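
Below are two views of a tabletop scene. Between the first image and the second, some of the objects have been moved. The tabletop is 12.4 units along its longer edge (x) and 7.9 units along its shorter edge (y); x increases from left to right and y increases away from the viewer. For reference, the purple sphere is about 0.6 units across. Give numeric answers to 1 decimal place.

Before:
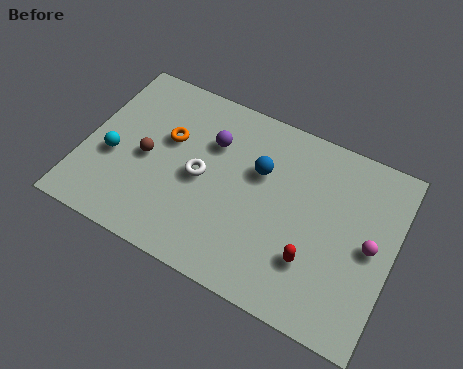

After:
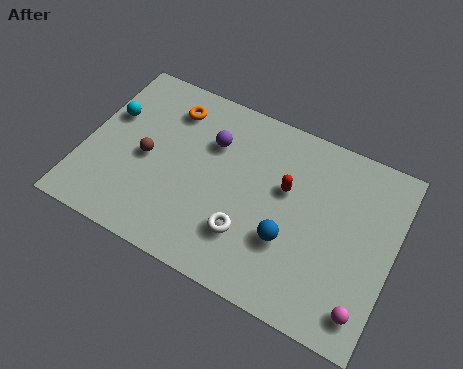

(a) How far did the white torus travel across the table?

2.6

The white torus moved from about (4.7, 3.8) to (6.8, 2.2), a distance of √(2.1² + 1.6²) ≈ 2.6.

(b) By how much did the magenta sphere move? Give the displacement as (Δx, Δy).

(0.1, -2.6)

The magenta sphere was at about (11.5, 3.9) and moved to about (11.6, 1.3).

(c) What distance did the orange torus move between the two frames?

1.4

From (3.2, 4.9) to (3.1, 6.3), the orange torus covered √(0.1² + 1.4²) ≈ 1.4 units.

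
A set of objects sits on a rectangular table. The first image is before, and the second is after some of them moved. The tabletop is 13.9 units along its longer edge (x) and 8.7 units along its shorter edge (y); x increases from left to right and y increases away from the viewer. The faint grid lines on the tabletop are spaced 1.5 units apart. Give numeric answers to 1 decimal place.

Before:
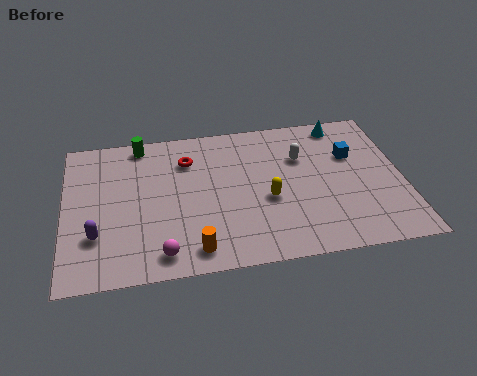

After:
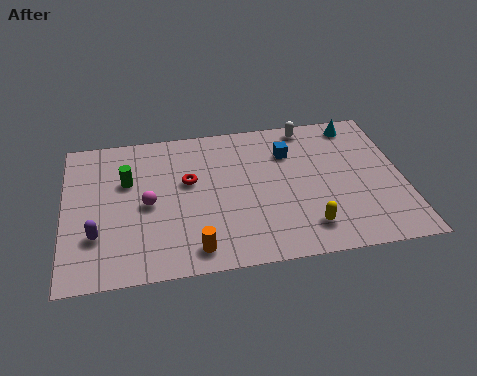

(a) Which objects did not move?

the orange cylinder and the purple capsule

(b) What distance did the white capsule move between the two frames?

1.9

From (9.8, 5.9) to (10.2, 7.8), the white capsule covered √(0.4² + 1.9²) ≈ 1.9 units.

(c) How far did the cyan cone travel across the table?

0.6

The cyan cone moved from about (11.6, 7.7) to (12.2, 7.6), a distance of √(0.6² + 0.1²) ≈ 0.6.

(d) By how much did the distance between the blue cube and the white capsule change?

-0.4

They were about 2.1 units apart before and 1.7 after — 0.4 units closer together.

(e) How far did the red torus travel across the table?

1.3

The red torus was near (5.1, 6.5) before and (5.1, 5.2) after, so it travelled √(0.0² + 1.3²) ≈ 1.3 units.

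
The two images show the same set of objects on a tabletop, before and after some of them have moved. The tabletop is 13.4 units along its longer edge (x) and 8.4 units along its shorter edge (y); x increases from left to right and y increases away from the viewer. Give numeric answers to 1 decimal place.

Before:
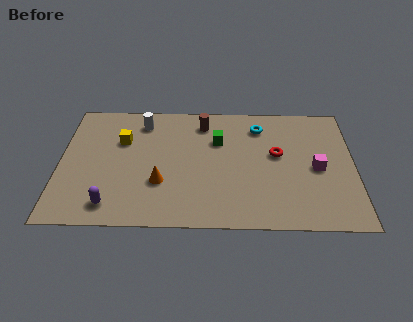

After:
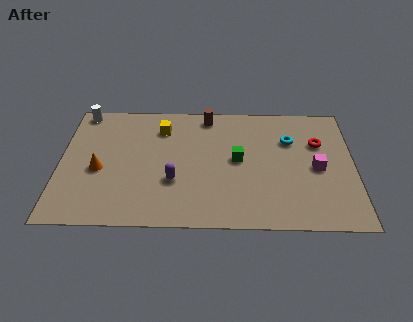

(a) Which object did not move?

the magenta cube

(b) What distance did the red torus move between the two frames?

2.1

From (9.9, 4.8) to (11.8, 5.6), the red torus covered √(1.9² + 0.8²) ≈ 2.1 units.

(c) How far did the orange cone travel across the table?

2.9

The orange cone was near (4.6, 2.8) before and (1.8, 3.6) after, so it travelled √(2.8² + 0.8²) ≈ 2.9 units.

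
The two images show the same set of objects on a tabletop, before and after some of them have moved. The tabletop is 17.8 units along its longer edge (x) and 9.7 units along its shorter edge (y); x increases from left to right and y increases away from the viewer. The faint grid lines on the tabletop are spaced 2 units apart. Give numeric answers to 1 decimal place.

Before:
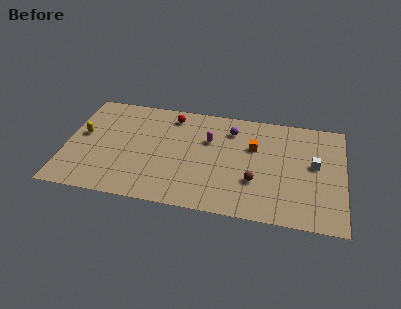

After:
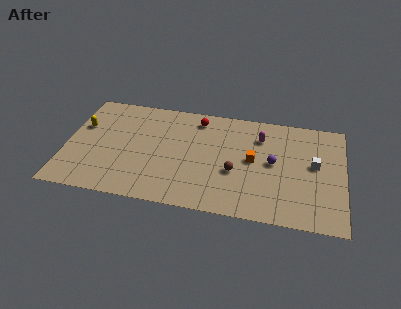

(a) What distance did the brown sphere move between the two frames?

1.4

The brown sphere moved from about (12.2, 3.2) to (10.9, 3.8), a distance of √(1.3² + 0.6²) ≈ 1.4.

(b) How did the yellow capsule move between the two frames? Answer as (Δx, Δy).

(-0.1, 0.8)

The yellow capsule started near (1.0, 5.4) and ended near (0.9, 6.2).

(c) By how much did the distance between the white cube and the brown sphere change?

+0.9

The distance was about 4.3 in the first image and 5.2 in the second, so they moved 0.9 units further apart.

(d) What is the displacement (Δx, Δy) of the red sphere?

(1.7, 0.0)

From the two frames, the red sphere sits at roughly (6.6, 8.2) before and (8.3, 8.2) after.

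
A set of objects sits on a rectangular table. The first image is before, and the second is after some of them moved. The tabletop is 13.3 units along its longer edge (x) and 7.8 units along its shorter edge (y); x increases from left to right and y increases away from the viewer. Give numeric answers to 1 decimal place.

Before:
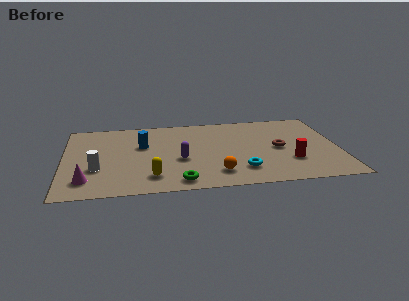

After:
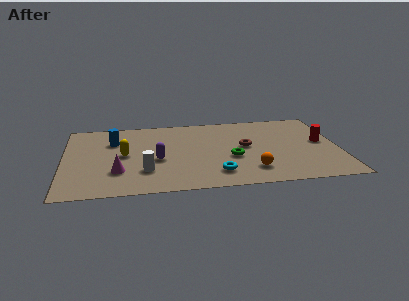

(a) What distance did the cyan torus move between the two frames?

1.2

The cyan torus was near (8.5, 1.8) before and (7.3, 1.6) after, so it travelled √(1.2² + 0.2²) ≈ 1.2 units.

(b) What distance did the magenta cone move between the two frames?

1.7

From (1.1, 1.6) to (2.6, 2.3), the magenta cone covered √(1.5² + 0.7²) ≈ 1.7 units.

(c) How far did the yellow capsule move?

2.7

The yellow capsule moved from about (4.2, 1.6) to (2.9, 4.0), a distance of √(1.3² + 2.4²) ≈ 2.7.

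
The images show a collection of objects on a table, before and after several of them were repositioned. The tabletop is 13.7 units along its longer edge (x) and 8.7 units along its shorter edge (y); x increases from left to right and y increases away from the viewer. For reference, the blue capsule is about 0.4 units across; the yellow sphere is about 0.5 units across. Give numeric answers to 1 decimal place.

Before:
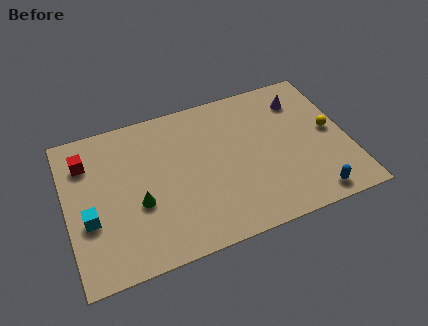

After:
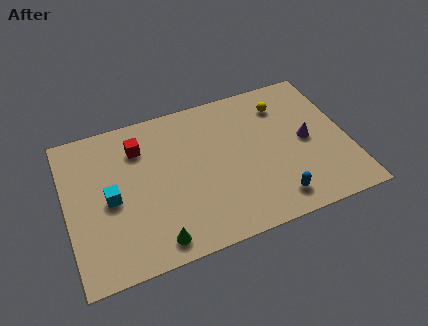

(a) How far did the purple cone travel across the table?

2.5

The purple cone was near (11.7, 6.8) before and (11.7, 4.3) after, so it travelled √(0.0² + 2.5²) ≈ 2.5 units.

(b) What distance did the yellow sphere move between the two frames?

3.1

From (12.9, 4.5) to (10.8, 6.8), the yellow sphere covered √(2.1² + 2.3²) ≈ 3.1 units.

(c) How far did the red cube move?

2.6

The red cube was near (1.1, 6.6) before and (3.7, 6.6) after, so it travelled √(2.6² + 0.0²) ≈ 2.6 units.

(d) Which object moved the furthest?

the yellow sphere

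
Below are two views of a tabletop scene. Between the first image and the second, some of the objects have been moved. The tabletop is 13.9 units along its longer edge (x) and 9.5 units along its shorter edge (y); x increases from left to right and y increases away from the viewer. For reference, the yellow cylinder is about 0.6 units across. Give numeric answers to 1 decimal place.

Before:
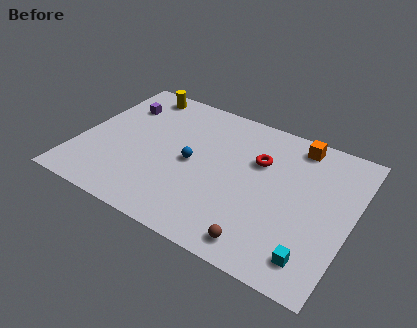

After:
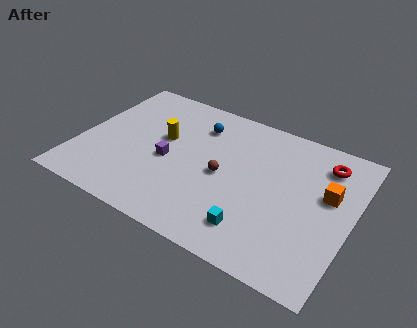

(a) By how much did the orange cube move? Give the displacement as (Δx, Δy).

(1.9, -2.6)

The orange cube was at about (10.7, 8.3) and moved to about (12.6, 5.7).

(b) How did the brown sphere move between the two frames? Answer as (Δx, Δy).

(-2.5, 3.3)

From the two frames, the brown sphere sits at roughly (9.9, 1.2) before and (7.4, 4.5) after.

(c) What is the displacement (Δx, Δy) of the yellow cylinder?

(1.8, -2.8)

The yellow cylinder was at about (2.3, 8.4) and moved to about (4.1, 5.6).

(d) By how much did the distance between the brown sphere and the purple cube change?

-7.3

They were about 10.1 units apart before and 2.8 after — 7.3 units closer together.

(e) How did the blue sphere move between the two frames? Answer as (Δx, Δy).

(-0.1, 2.7)

The blue sphere was at about (5.8, 4.6) and moved to about (5.7, 7.3).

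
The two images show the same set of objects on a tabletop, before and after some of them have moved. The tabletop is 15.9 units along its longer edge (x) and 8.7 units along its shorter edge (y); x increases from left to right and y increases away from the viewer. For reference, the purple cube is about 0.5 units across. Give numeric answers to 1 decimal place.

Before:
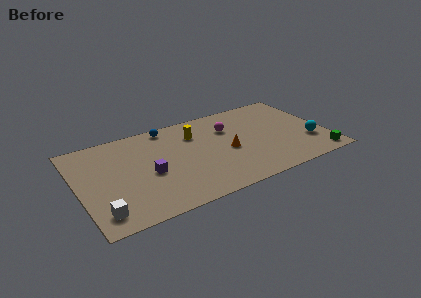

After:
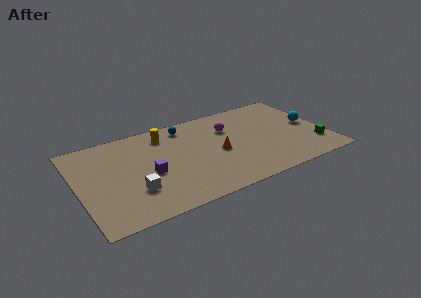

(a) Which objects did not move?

the magenta sphere and the purple cube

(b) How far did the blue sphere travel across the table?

1.2

From (6.1, 7.8) to (7.2, 7.4), the blue sphere covered √(1.1² + 0.4²) ≈ 1.2 units.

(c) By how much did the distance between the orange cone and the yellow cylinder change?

+1.3

The distance was about 3.1 in the first image and 4.4 in the second, so they moved 1.3 units further apart.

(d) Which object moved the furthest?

the white cube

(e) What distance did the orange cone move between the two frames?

0.6

From (9.5, 3.9) to (8.9, 4.0), the orange cone covered √(0.6² + 0.1²) ≈ 0.6 units.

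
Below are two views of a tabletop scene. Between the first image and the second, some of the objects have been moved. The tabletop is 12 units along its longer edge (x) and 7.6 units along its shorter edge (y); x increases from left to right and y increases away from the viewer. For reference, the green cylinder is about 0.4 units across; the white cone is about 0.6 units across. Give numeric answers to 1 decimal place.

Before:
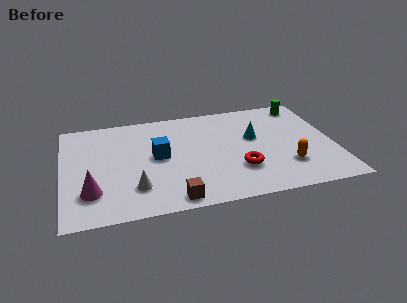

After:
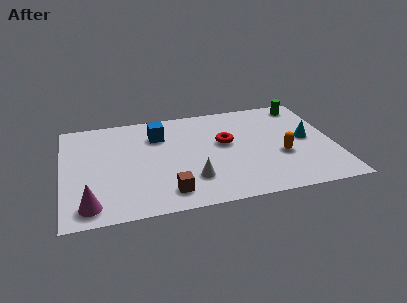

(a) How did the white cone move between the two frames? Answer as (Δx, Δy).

(2.5, 0.1)

From the two frames, the white cone sits at roughly (3.1, 1.9) before and (5.6, 2.0) after.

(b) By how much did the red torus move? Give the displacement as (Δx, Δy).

(-0.5, 2.1)

The red torus was at about (7.7, 2.3) and moved to about (7.2, 4.4).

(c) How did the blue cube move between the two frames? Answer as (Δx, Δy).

(0.1, 1.6)

The blue cube was at about (4.2, 4.0) and moved to about (4.3, 5.6).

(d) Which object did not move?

the green cylinder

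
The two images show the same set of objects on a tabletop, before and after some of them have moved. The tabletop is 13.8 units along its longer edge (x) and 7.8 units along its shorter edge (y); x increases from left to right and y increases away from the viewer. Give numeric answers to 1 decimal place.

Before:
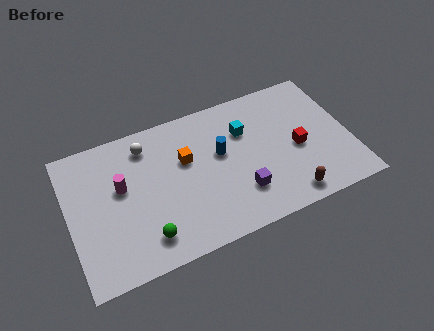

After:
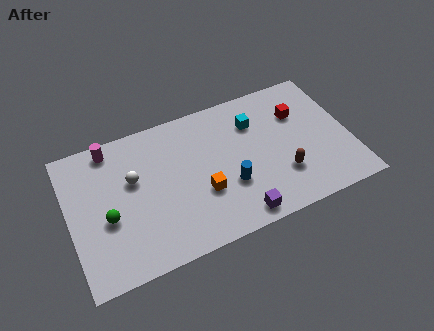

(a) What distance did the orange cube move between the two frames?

2.2

The orange cube moved from about (5.8, 4.9) to (6.4, 2.8), a distance of √(0.6² + 2.1²) ≈ 2.2.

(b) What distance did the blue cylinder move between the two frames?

1.9

From (7.5, 4.6) to (7.7, 2.7), the blue cylinder covered √(0.2² + 1.9²) ≈ 1.9 units.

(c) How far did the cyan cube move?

0.6

The cyan cube moved from about (8.8, 5.4) to (9.3, 5.7), a distance of √(0.5² + 0.3²) ≈ 0.6.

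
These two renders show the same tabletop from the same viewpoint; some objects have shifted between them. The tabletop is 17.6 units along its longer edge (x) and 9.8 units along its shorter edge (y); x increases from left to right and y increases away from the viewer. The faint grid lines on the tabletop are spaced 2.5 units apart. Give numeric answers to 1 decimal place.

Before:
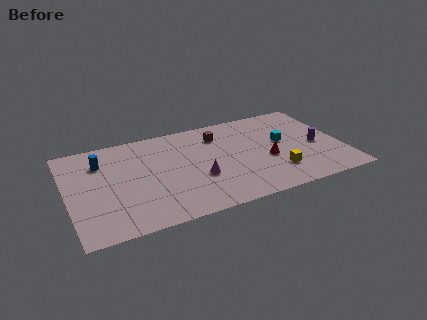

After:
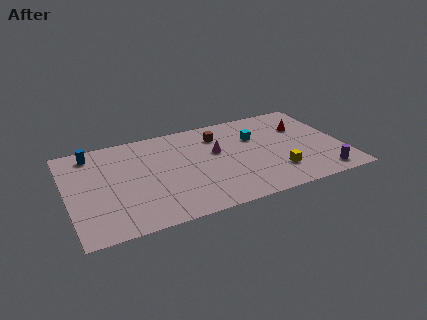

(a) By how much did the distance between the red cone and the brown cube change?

+0.9

The distance was about 4.6 in the first image and 5.5 in the second, so they moved 0.9 units further apart.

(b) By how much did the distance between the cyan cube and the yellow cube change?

+1.1

The distance was about 3.1 in the first image and 4.2 in the second, so they moved 1.1 units further apart.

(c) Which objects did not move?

the brown cube and the yellow cube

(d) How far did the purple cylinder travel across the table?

3.1

The purple cylinder was near (16.0, 4.4) before and (15.9, 1.3) after, so it travelled √(0.1² + 3.1²) ≈ 3.1 units.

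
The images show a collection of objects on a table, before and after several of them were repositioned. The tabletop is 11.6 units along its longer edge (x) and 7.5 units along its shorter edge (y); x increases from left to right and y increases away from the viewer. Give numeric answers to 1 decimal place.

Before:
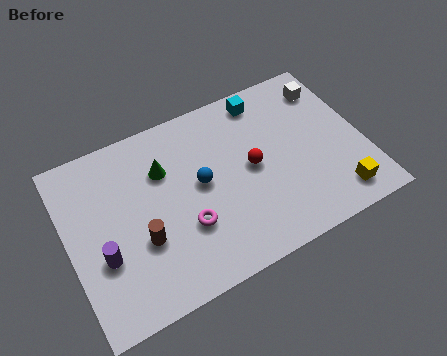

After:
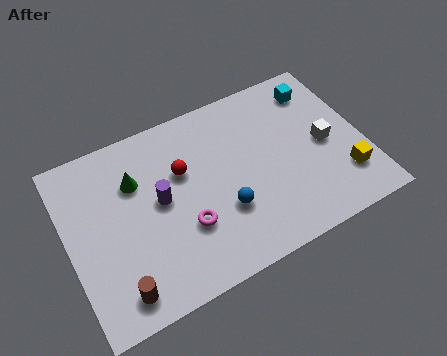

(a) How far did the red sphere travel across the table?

2.8

From (7.2, 3.8) to (4.6, 4.8), the red sphere covered √(2.6² + 1.0²) ≈ 2.8 units.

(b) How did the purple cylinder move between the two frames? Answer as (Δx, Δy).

(2.4, 1.3)

The purple cylinder was at about (1.2, 2.7) and moved to about (3.6, 4.0).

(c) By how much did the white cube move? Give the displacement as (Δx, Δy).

(-0.5, -2.4)

The white cube started near (10.6, 6.0) and ended near (10.1, 3.6).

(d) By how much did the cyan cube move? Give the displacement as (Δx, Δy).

(2.1, -0.4)

The cyan cube started near (8.1, 6.5) and ended near (10.2, 6.1).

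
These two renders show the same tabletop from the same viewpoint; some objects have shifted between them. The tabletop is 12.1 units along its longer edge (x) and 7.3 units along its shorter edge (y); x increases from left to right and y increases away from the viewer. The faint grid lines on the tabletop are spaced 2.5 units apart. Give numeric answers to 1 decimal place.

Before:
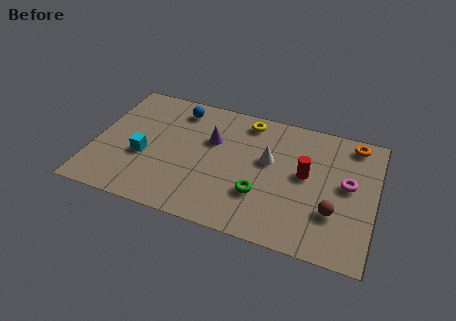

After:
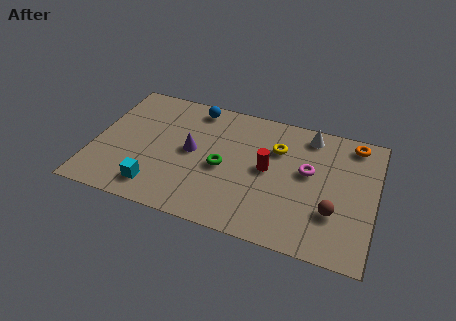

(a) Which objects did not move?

the orange torus and the brown sphere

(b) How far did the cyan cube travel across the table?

1.7

From (2.2, 2.9) to (2.9, 1.3), the cyan cube covered √(0.7² + 1.6²) ≈ 1.7 units.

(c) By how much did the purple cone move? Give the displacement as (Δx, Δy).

(-0.8, -0.9)

From the two frames, the purple cone sits at roughly (5.0, 4.7) before and (4.2, 3.8) after.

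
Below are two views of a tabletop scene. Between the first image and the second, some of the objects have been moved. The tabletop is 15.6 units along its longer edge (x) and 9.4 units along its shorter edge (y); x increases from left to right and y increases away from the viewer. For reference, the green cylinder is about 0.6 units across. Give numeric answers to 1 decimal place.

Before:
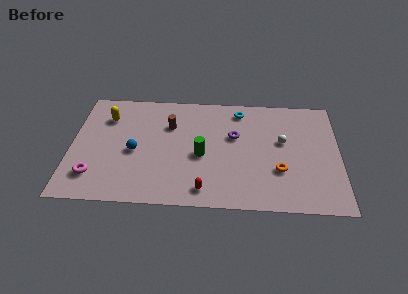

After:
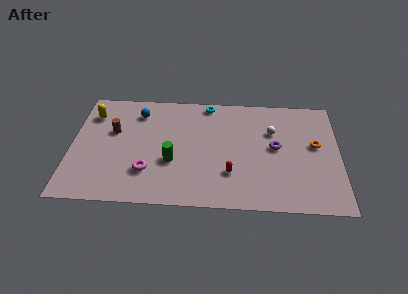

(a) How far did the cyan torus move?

2.0

From (9.8, 8.0) to (7.9, 8.5), the cyan torus covered √(1.9² + 0.5²) ≈ 2.0 units.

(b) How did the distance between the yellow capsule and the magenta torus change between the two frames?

+0.8

Before: roughly 4.9 units apart; after: 5.7. That's 0.8 units further apart.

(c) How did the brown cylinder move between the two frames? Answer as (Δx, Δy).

(-3.3, -0.7)

From the two frames, the brown cylinder sits at roughly (5.7, 6.5) before and (2.4, 5.8) after.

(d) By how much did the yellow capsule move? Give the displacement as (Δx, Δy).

(-0.9, 0.2)

The yellow capsule started near (2.0, 7.0) and ended near (1.1, 7.2).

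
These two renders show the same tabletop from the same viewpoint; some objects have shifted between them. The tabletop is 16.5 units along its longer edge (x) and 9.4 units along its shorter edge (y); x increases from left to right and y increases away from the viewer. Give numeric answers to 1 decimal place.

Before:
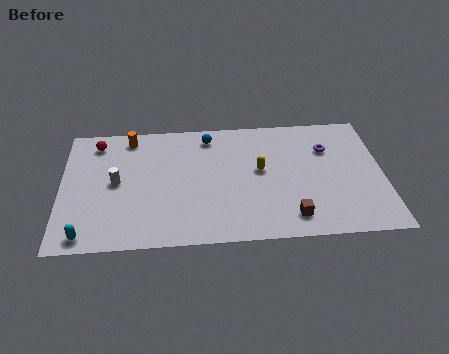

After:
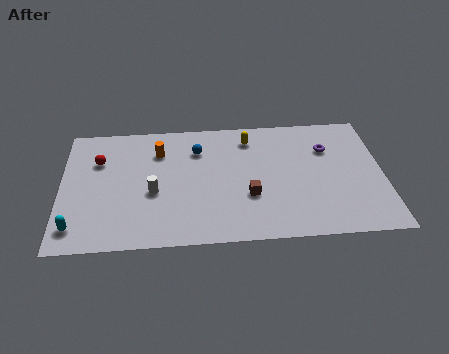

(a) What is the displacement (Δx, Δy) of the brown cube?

(-2.1, 1.7)

The brown cube was at about (11.7, 1.6) and moved to about (9.6, 3.3).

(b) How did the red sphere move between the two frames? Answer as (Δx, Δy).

(0.1, -1.4)

The red sphere was at about (1.8, 7.9) and moved to about (1.9, 6.5).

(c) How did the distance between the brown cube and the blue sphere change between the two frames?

-3.1

They were about 7.6 units apart before and 4.5 after — 3.1 units closer together.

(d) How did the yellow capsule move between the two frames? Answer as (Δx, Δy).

(-0.5, 2.5)

The yellow capsule was at about (10.2, 5.2) and moved to about (9.7, 7.7).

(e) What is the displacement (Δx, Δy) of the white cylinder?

(1.9, -0.9)

The white cylinder was at about (2.8, 4.8) and moved to about (4.7, 3.9).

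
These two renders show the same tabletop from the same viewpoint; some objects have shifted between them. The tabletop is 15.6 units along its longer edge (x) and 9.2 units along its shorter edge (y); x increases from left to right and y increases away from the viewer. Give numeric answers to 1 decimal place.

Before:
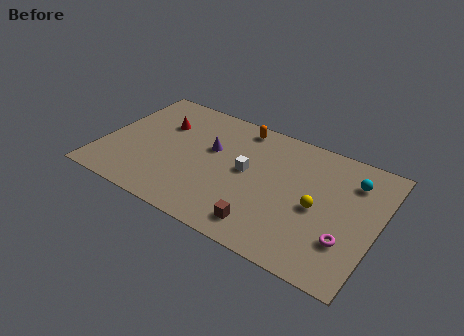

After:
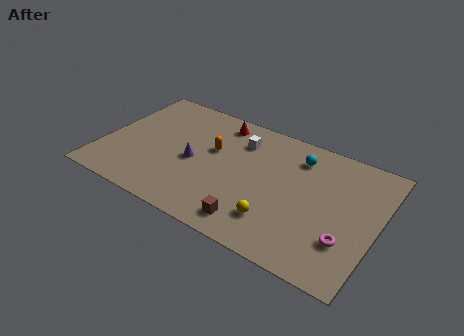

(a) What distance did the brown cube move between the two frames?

0.6

From (9.7, 1.5) to (9.1, 1.4), the brown cube covered √(0.6² + 0.1²) ≈ 0.6 units.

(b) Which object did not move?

the magenta torus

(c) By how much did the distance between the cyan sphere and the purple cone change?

-1.6

The distance was about 8.0 in the first image and 6.4 in the second, so they moved 1.6 units closer together.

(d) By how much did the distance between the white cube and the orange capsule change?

-1.3

They were about 3.3 units apart before and 2.0 after — 1.3 units closer together.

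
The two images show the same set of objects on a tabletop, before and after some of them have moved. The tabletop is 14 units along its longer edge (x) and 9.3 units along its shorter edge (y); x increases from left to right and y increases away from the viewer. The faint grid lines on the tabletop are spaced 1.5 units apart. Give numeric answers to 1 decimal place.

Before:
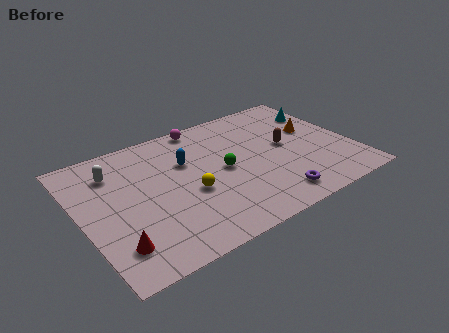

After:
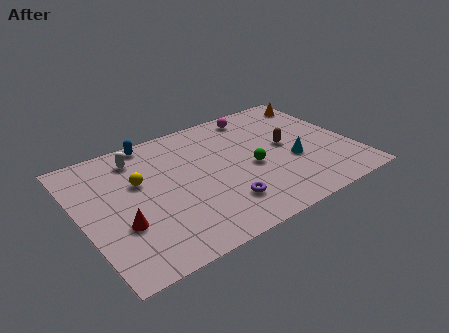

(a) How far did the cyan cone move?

3.9

The cyan cone moved from about (13.0, 6.8) to (10.8, 3.6), a distance of √(2.2² + 3.2²) ≈ 3.9.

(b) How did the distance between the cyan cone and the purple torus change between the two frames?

-2.3

Before: roughly 6.5 units apart; after: 4.2. That's 2.3 units closer together.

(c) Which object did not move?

the brown capsule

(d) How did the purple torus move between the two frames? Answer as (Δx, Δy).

(-2.5, 0.8)

From the two frames, the purple torus sits at roughly (9.3, 1.4) before and (6.8, 2.2) after.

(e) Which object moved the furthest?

the cyan cone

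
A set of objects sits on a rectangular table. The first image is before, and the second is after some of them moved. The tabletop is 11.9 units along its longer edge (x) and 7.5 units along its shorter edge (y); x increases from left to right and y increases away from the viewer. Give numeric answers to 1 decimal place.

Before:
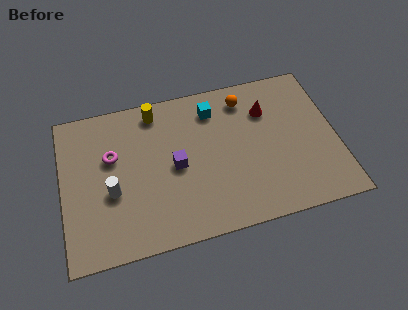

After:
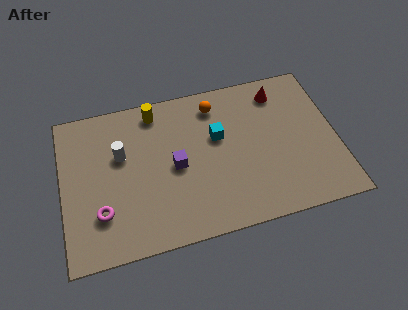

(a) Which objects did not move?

the yellow cylinder and the purple cube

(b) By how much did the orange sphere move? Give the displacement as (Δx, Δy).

(-1.3, 0.0)

From the two frames, the orange sphere sits at roughly (8.1, 6.2) before and (6.8, 6.2) after.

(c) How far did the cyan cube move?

1.4

The cyan cube was near (6.7, 6.0) before and (6.8, 4.6) after, so it travelled √(0.1² + 1.4²) ≈ 1.4 units.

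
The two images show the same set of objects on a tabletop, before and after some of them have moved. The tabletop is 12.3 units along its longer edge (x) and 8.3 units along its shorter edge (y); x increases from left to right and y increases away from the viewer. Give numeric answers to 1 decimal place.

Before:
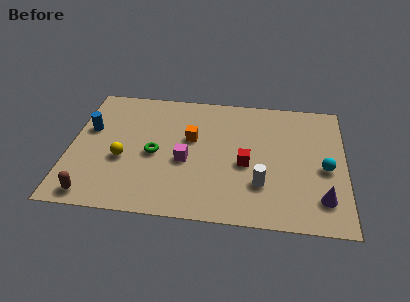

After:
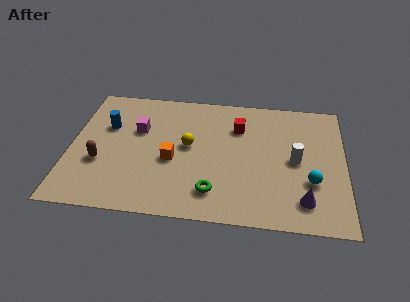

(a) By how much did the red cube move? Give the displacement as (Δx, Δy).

(-0.4, 2.4)

The red cube was at about (7.9, 3.6) and moved to about (7.5, 6.0).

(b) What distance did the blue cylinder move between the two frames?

0.9

The blue cylinder moved from about (0.8, 5.1) to (1.6, 5.4), a distance of √(0.8² + 0.3²) ≈ 0.9.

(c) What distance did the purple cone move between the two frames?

0.8

The purple cone moved from about (11.3, 1.8) to (10.5, 1.6), a distance of √(0.8² + 0.2²) ≈ 0.8.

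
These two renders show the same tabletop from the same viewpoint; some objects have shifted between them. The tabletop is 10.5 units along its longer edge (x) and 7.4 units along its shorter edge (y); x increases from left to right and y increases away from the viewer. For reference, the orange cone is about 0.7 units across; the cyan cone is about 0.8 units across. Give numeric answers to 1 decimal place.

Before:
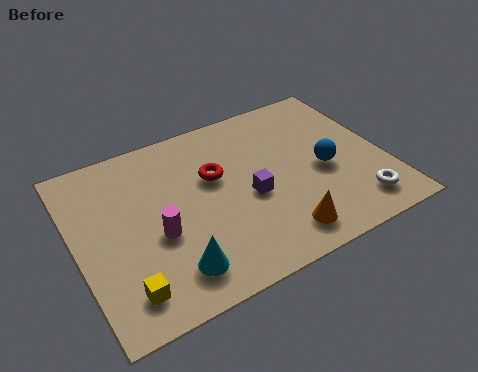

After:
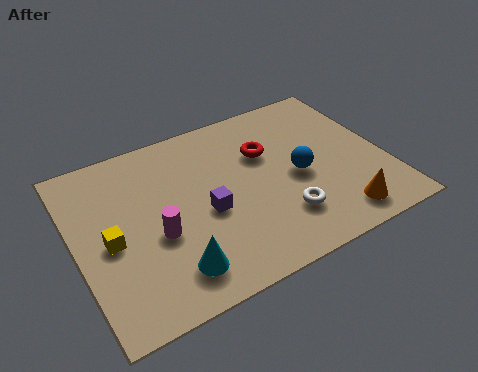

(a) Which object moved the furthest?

the white torus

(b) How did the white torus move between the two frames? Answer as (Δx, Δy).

(-2.5, 0.6)

From the two frames, the white torus sits at roughly (9.2, 1.3) before and (6.7, 1.9) after.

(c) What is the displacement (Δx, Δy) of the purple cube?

(-1.5, 0.0)

The purple cube was at about (5.8, 3.2) and moved to about (4.3, 3.2).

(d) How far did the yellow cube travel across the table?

2.1

From (1.3, 1.3) to (1.1, 3.4), the yellow cube covered √(0.2² + 2.1²) ≈ 2.1 units.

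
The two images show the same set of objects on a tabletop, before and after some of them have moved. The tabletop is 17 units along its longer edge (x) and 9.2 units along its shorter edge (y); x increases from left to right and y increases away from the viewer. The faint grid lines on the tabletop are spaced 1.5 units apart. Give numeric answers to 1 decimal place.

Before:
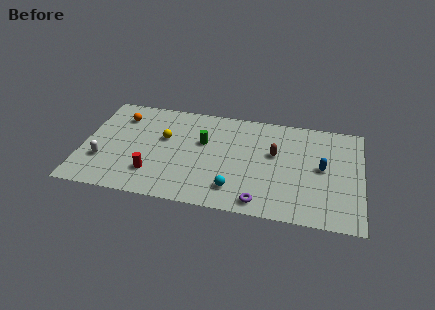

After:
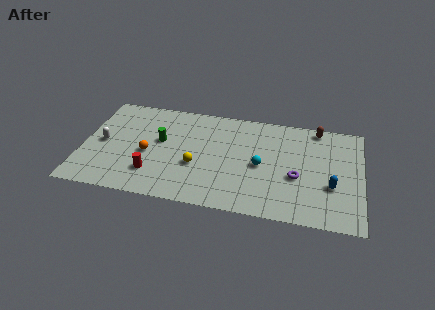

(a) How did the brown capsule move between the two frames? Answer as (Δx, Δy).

(2.5, 2.8)

The brown capsule was at about (11.7, 5.5) and moved to about (14.2, 8.3).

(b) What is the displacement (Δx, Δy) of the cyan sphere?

(1.5, 2.4)

From the two frames, the cyan sphere sits at roughly (9.4, 1.9) before and (10.9, 4.3) after.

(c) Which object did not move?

the red cylinder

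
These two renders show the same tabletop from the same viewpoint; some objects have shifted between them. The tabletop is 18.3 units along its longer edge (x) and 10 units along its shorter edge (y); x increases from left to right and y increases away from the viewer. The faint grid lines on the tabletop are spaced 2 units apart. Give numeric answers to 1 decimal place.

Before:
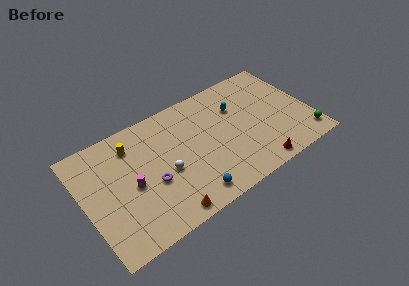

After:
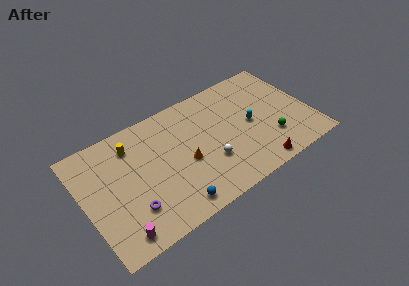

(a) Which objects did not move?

the red cone and the yellow cylinder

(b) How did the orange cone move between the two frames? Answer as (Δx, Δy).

(2.2, 3.3)

The orange cone was at about (5.8, 1.0) and moved to about (8.0, 4.3).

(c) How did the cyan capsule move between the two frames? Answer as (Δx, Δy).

(0.8, -2.0)

The cyan capsule was at about (12.7, 6.9) and moved to about (13.5, 4.9).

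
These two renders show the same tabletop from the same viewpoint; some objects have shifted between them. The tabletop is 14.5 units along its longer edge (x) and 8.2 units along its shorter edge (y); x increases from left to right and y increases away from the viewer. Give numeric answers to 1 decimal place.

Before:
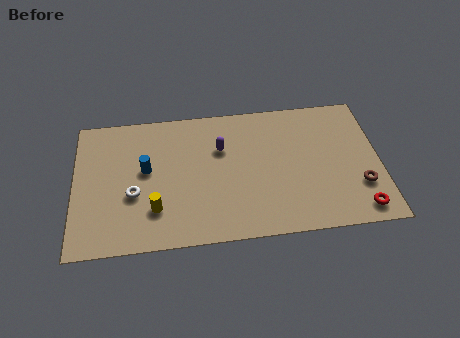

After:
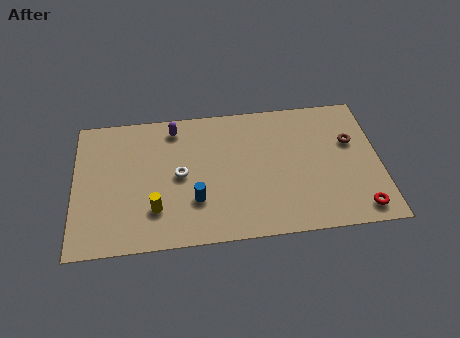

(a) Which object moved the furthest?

the blue cylinder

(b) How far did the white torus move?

2.4

From (2.8, 3.2) to (5.0, 4.1), the white torus covered √(2.2² + 0.9²) ≈ 2.4 units.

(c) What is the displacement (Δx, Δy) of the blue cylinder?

(2.3, -2.1)

The blue cylinder was at about (3.4, 4.6) and moved to about (5.7, 2.5).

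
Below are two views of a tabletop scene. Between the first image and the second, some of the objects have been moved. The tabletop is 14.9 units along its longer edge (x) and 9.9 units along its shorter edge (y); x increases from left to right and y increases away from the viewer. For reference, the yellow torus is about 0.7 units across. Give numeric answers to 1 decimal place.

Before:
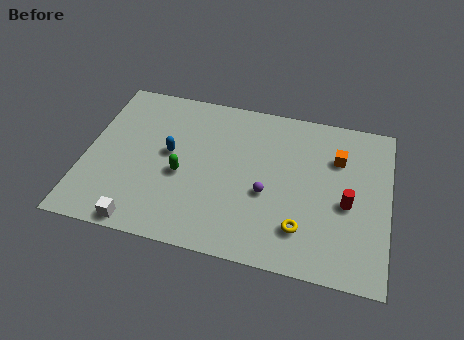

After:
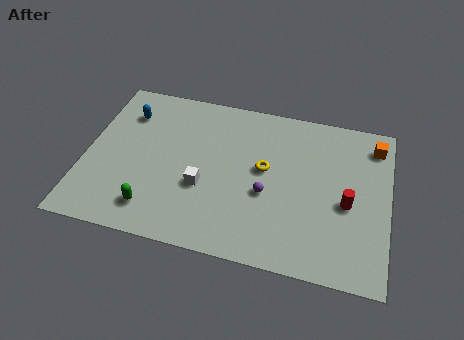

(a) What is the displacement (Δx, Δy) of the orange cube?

(1.8, 1.2)

The orange cube was at about (12.3, 7.0) and moved to about (14.1, 8.2).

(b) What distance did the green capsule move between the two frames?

2.7

From (4.8, 4.2) to (3.6, 1.8), the green capsule covered √(1.2² + 2.4²) ≈ 2.7 units.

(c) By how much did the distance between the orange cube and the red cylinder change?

+1.3

They were about 2.8 units apart before and 4.1 after — 1.3 units further apart.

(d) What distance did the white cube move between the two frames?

4.0

The white cube moved from about (3.1, 0.8) to (5.9, 3.7), a distance of √(2.8² + 2.9²) ≈ 4.0.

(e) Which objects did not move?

the purple sphere and the red cylinder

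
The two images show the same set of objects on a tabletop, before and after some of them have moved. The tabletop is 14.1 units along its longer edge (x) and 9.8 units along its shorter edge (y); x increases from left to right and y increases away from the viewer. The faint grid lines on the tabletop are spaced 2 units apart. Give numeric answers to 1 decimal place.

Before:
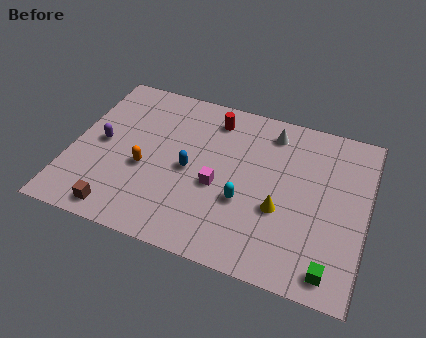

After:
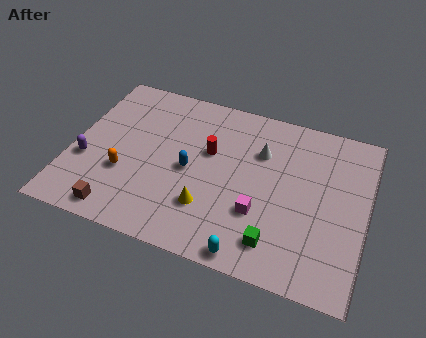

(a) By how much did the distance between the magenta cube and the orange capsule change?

+3.0

They were about 3.5 units apart before and 6.5 after — 3.0 units further apart.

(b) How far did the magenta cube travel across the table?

2.3

The magenta cube was near (7.1, 4.1) before and (9.2, 3.2) after, so it travelled √(2.1² + 0.9²) ≈ 2.3 units.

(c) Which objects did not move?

the blue capsule and the brown cube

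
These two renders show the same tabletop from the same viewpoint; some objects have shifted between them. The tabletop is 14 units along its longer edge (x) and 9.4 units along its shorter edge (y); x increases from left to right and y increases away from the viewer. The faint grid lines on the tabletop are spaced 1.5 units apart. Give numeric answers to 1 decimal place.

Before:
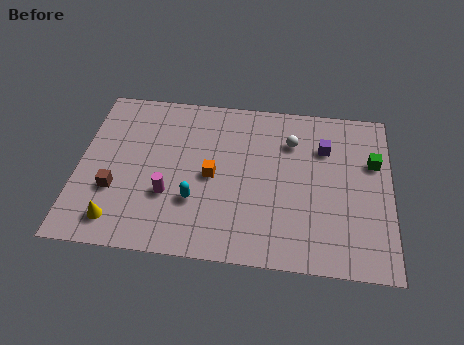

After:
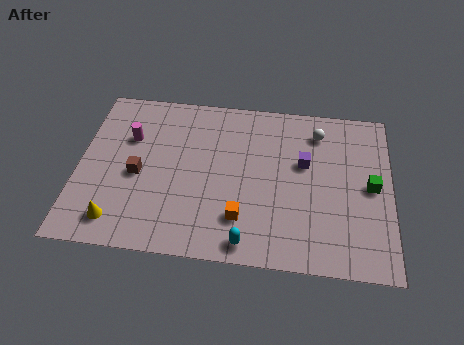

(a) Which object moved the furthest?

the magenta cylinder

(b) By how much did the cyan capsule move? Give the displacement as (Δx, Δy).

(2.4, -2.0)

From the two frames, the cyan capsule sits at roughly (5.3, 3.0) before and (7.7, 1.0) after.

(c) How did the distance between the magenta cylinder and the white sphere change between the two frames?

+2.1

They were about 6.5 units apart before and 8.6 after — 2.1 units further apart.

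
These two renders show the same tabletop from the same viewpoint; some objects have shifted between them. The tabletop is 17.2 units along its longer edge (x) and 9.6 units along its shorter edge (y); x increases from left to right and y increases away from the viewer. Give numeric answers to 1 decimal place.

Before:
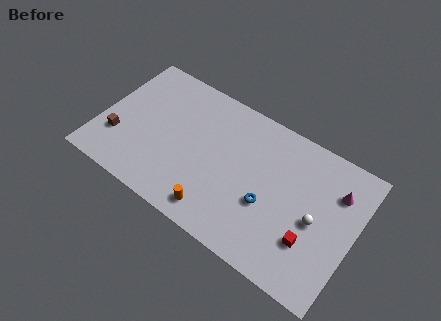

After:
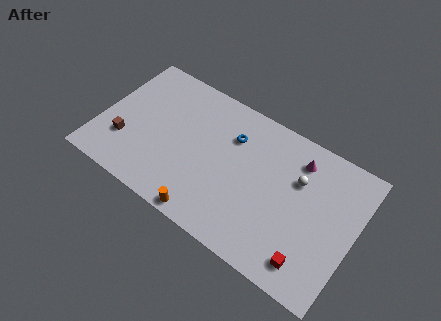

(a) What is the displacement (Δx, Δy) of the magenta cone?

(-2.7, 0.7)

From the two frames, the magenta cone sits at roughly (15.7, 7.0) before and (13.0, 7.7) after.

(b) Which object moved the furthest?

the blue torus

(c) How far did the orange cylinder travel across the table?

0.8

The orange cylinder was near (8.5, 1.4) before and (8.0, 0.8) after, so it travelled √(0.5² + 0.6²) ≈ 0.8 units.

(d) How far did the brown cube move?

0.5

The brown cube moved from about (1.4, 2.9) to (1.9, 2.9), a distance of √(0.5² + 0.0²) ≈ 0.5.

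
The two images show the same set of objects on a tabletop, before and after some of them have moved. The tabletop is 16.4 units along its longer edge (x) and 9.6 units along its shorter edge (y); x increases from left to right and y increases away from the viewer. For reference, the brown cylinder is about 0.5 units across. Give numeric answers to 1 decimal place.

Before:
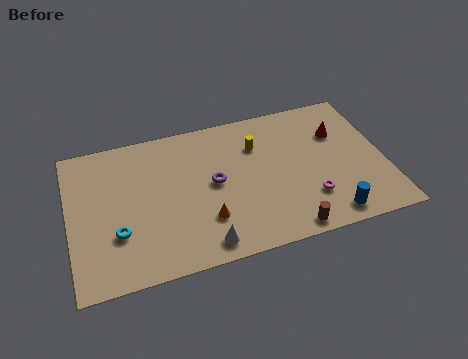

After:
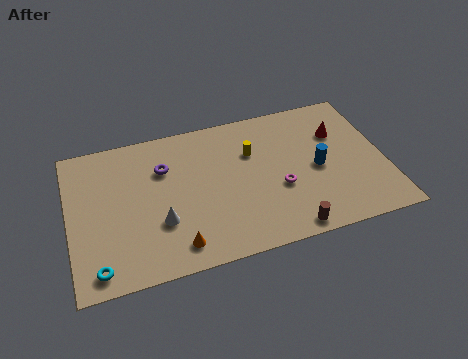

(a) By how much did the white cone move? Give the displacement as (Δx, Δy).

(-2.1, 2.0)

The white cone started near (6.7, 1.2) and ended near (4.6, 3.2).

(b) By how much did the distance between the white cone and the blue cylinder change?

+1.9

They were about 6.5 units apart before and 8.4 after — 1.9 units further apart.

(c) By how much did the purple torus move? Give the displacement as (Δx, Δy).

(-2.5, 1.7)

From the two frames, the purple torus sits at roughly (7.5, 5.0) before and (5.0, 6.7) after.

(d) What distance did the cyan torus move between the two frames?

2.2

From (2.4, 3.1) to (1.3, 1.2), the cyan torus covered √(1.1² + 1.9²) ≈ 2.2 units.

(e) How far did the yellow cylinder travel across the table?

0.5

From (9.9, 6.9) to (9.6, 6.5), the yellow cylinder covered √(0.3² + 0.4²) ≈ 0.5 units.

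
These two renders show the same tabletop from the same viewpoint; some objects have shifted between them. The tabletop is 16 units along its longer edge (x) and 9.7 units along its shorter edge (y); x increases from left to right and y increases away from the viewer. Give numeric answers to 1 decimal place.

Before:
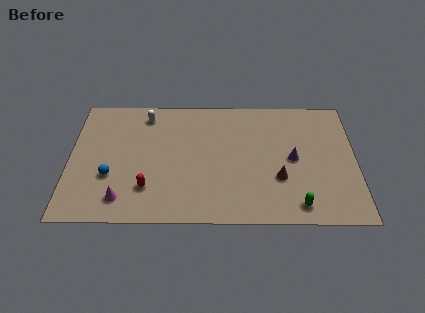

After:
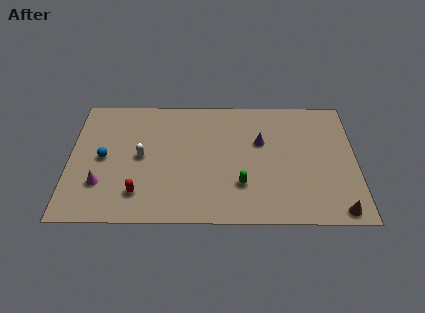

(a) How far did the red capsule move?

0.6

The red capsule was near (4.4, 2.5) before and (3.9, 2.1) after, so it travelled √(0.5² + 0.4²) ≈ 0.6 units.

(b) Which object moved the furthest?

the brown cone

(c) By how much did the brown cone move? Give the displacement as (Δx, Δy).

(3.2, -2.4)

From the two frames, the brown cone sits at roughly (11.7, 3.3) before and (14.9, 0.9) after.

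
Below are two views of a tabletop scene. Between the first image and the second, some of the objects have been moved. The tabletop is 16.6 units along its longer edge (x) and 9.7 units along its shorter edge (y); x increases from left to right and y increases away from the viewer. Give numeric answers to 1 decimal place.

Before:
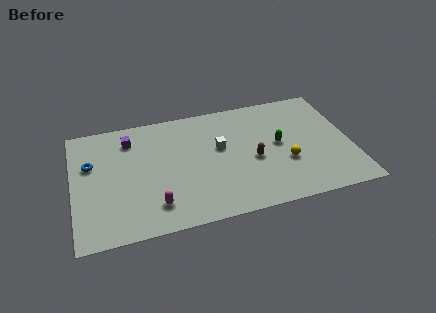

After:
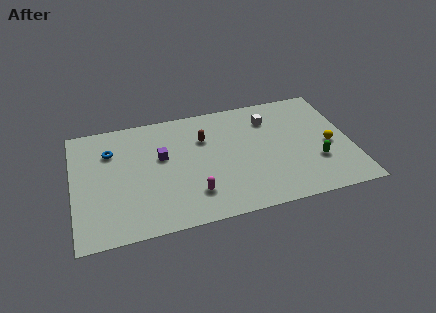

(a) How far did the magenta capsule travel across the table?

2.3

The magenta capsule was near (4.7, 2.0) before and (7.0, 2.3) after, so it travelled √(2.3² + 0.3²) ≈ 2.3 units.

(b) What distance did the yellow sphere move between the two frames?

2.8

From (12.6, 3.5) to (15.3, 4.3), the yellow sphere covered √(2.7² + 0.8²) ≈ 2.8 units.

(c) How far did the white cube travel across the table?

3.5

The white cube moved from about (8.8, 5.7) to (11.9, 7.4), a distance of √(3.1² + 1.7²) ≈ 3.5.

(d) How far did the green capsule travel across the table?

2.9

From (12.3, 5.1) to (14.4, 3.1), the green capsule covered √(2.1² + 2.0²) ≈ 2.9 units.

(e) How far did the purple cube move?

2.6

The purple cube was near (3.5, 7.7) before and (5.3, 5.8) after, so it travelled √(1.8² + 1.9²) ≈ 2.6 units.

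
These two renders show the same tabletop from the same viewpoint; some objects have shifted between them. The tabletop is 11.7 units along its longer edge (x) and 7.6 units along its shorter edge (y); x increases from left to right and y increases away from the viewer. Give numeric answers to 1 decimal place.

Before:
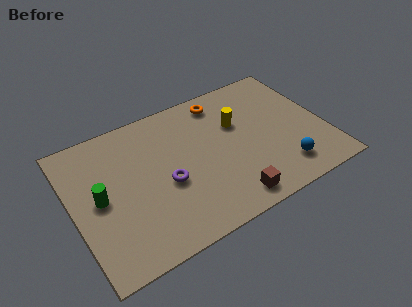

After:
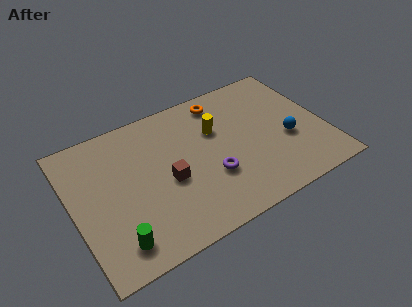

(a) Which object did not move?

the orange torus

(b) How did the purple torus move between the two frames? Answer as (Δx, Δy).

(2.0, -0.6)

From the two frames, the purple torus sits at roughly (4.2, 3.2) before and (6.2, 2.6) after.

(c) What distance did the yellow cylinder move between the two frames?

1.0

From (7.8, 4.9) to (6.8, 5.0), the yellow cylinder covered √(1.0² + 0.1²) ≈ 1.0 units.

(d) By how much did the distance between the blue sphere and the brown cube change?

+3.0

The distance was about 2.6 in the first image and 5.6 in the second, so they moved 3.0 units further apart.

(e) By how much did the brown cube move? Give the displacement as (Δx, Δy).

(-2.5, 2.3)

The brown cube started near (6.8, 1.0) and ended near (4.3, 3.3).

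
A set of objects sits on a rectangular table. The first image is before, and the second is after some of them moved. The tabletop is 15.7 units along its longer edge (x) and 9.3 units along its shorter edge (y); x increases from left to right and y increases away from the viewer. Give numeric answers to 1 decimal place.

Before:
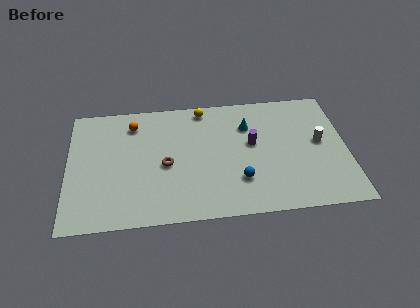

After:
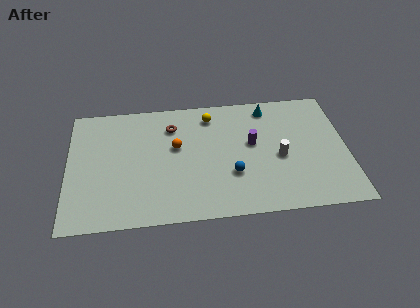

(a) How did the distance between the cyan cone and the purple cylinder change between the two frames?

+1.5

The distance was about 1.4 in the first image and 2.9 in the second, so they moved 1.5 units further apart.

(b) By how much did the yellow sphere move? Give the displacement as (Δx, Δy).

(0.4, -0.6)

The yellow sphere was at about (7.7, 8.3) and moved to about (8.1, 7.7).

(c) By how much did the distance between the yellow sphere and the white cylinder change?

-2.1

Before: roughly 7.3 units apart; after: 5.2. That's 2.1 units closer together.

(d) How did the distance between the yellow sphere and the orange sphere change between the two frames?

-1.1

They were about 4.1 units apart before and 3.0 after — 1.1 units closer together.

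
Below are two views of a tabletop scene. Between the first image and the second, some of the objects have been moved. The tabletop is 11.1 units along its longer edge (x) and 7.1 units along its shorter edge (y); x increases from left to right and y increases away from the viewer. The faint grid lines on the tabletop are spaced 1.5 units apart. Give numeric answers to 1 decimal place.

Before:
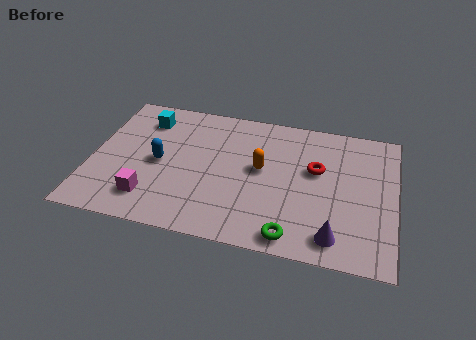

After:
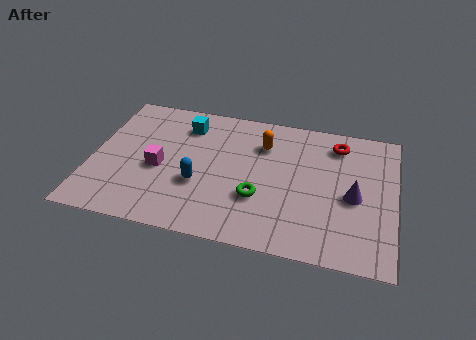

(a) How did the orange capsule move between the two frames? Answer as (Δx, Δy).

(0.0, 1.3)

The orange capsule started near (6.2, 3.9) and ended near (6.2, 5.2).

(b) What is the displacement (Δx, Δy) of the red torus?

(0.7, 1.5)

The red torus was at about (8.2, 4.3) and moved to about (8.9, 5.8).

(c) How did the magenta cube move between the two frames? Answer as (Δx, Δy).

(0.2, 1.6)

From the two frames, the magenta cube sits at roughly (2.3, 1.5) before and (2.5, 3.1) after.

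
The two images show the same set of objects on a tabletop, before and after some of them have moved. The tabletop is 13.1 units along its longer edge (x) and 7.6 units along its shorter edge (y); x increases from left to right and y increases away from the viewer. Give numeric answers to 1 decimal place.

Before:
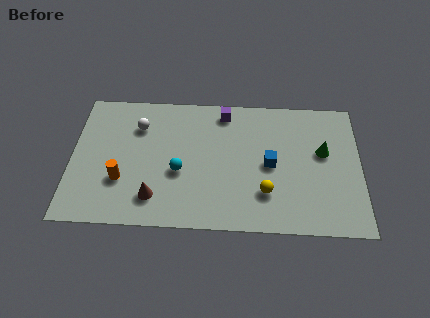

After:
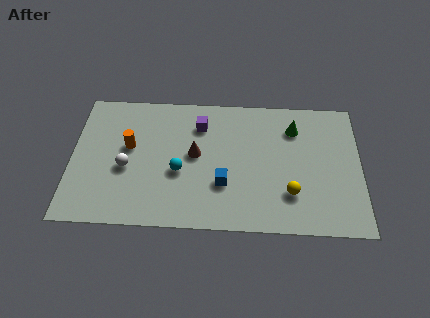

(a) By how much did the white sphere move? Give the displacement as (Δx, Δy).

(-0.5, -2.4)

From the two frames, the white sphere sits at roughly (3.0, 5.6) before and (2.5, 3.2) after.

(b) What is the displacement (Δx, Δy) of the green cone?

(-1.3, 1.3)

The green cone started near (11.4, 4.5) and ended near (10.1, 5.8).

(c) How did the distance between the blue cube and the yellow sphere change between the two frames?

+1.4

They were about 1.6 units apart before and 3.0 after — 1.4 units further apart.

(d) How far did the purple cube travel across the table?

1.4

The purple cube moved from about (6.9, 6.6) to (5.8, 5.8), a distance of √(1.1² + 0.8²) ≈ 1.4.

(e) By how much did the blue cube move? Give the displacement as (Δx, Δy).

(-2.1, -1.2)

The blue cube started near (9.0, 3.7) and ended near (6.9, 2.5).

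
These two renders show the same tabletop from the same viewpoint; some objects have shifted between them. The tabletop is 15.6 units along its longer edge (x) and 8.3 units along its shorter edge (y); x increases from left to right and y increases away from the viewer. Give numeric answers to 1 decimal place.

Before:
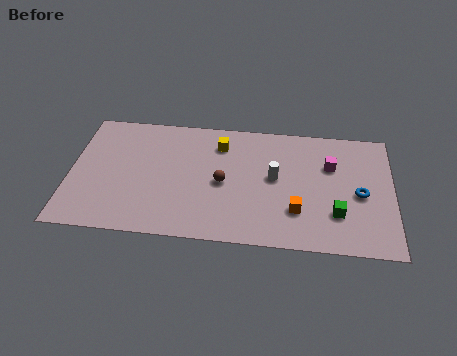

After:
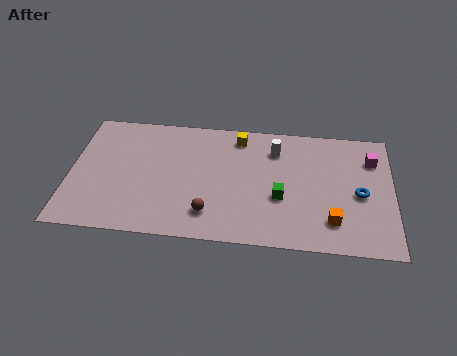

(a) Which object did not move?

the blue torus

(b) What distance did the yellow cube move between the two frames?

1.1

From (7.2, 6.5) to (8.1, 7.1), the yellow cube covered √(0.9² + 0.6²) ≈ 1.1 units.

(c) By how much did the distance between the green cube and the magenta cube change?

+2.1

They were about 3.2 units apart before and 5.3 after — 2.1 units further apart.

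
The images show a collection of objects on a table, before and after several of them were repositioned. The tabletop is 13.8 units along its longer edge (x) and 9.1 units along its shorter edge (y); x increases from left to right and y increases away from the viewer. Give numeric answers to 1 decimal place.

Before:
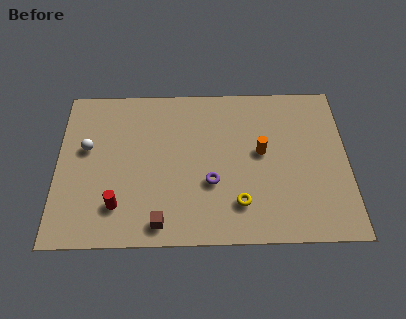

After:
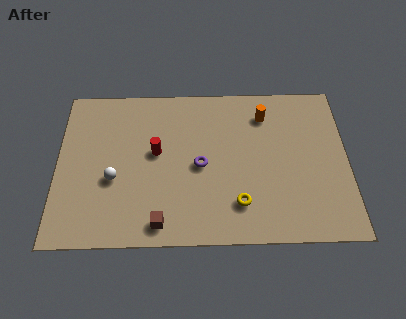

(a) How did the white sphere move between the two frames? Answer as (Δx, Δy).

(1.3, -1.8)

From the two frames, the white sphere sits at roughly (1.4, 5.4) before and (2.7, 3.6) after.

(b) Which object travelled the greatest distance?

the red cylinder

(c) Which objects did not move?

the brown cube and the yellow torus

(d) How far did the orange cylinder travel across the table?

2.2

From (9.7, 5.0) to (9.9, 7.2), the orange cylinder covered √(0.2² + 2.2²) ≈ 2.2 units.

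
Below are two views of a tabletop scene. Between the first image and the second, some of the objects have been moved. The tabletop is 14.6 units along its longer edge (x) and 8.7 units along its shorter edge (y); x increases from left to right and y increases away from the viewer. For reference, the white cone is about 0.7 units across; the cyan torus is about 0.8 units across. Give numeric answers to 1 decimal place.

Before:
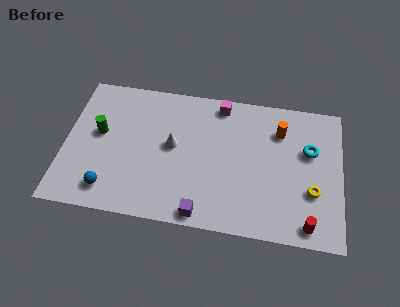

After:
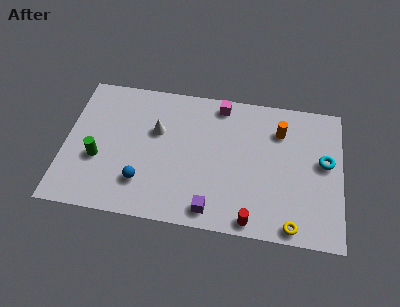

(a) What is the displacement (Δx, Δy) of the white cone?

(-0.9, 0.8)

The white cone was at about (5.7, 4.7) and moved to about (4.8, 5.5).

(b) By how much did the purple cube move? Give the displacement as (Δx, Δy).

(0.5, 0.3)

The purple cube was at about (7.4, 0.8) and moved to about (7.9, 1.1).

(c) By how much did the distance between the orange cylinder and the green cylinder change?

+0.4

Before: roughly 9.6 units apart; after: 10.0. That's 0.4 units further apart.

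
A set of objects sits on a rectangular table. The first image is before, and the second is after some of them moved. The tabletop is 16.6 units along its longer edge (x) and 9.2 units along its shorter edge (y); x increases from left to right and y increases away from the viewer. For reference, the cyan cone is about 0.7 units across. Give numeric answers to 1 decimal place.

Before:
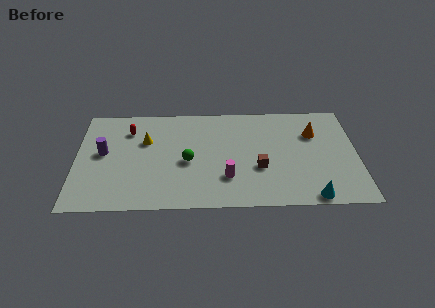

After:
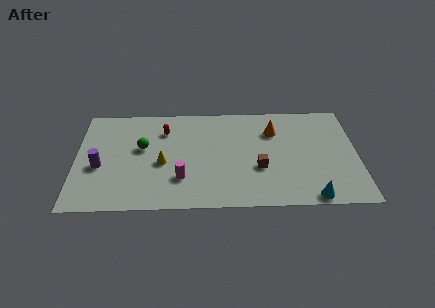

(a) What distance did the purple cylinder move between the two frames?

1.2

From (1.6, 5.0) to (1.4, 3.8), the purple cylinder covered √(0.2² + 1.2²) ≈ 1.2 units.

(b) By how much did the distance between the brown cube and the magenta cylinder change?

+2.6

Before: roughly 2.1 units apart; after: 4.7. That's 2.6 units further apart.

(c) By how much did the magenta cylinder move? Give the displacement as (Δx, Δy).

(-2.7, 0.0)

From the two frames, the magenta cylinder sits at roughly (8.9, 2.6) before and (6.2, 2.6) after.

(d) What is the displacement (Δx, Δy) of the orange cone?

(-2.4, 0.3)

The orange cone started near (14.1, 6.4) and ended near (11.7, 6.7).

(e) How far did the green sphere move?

3.0

The green sphere moved from about (6.6, 4.1) to (3.9, 5.4), a distance of √(2.7² + 1.3²) ≈ 3.0.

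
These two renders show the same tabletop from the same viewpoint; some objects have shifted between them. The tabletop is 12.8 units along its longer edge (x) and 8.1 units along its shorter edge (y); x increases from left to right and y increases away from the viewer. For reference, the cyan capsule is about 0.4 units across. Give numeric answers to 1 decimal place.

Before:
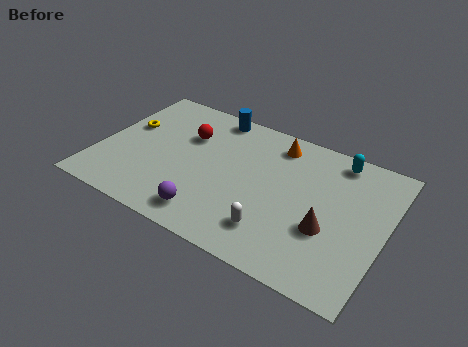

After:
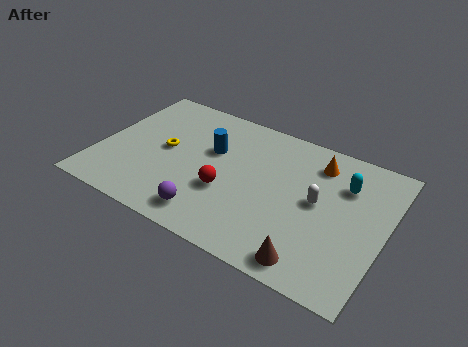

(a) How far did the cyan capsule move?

1.4

From (10.3, 7.1) to (10.8, 5.8), the cyan capsule covered √(0.5² + 1.3²) ≈ 1.4 units.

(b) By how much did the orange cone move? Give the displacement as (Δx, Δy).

(1.9, -0.3)

The orange cone was at about (7.6, 6.8) and moved to about (9.5, 6.5).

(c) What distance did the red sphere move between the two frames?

3.3

From (3.7, 5.5) to (5.9, 3.0), the red sphere covered √(2.2² + 2.5²) ≈ 3.3 units.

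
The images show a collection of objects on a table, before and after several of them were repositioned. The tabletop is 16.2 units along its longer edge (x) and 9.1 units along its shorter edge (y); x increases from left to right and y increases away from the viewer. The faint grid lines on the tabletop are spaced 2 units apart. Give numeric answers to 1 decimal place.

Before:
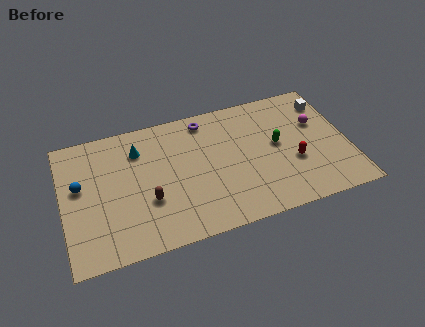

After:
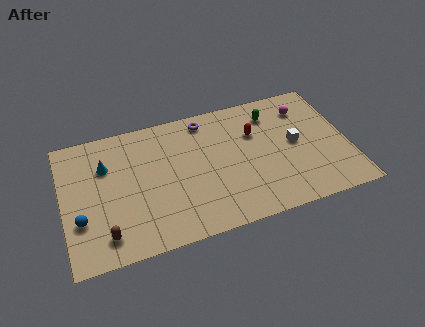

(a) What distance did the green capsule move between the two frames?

2.3

The green capsule was near (12.2, 4.9) before and (12.1, 7.2) after, so it travelled √(0.1² + 2.3²) ≈ 2.3 units.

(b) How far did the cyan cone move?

2.0

The cyan cone moved from about (4.4, 6.9) to (2.5, 6.3), a distance of √(1.9² + 0.6²) ≈ 2.0.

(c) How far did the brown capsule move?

3.0

The brown capsule moved from about (4.7, 3.2) to (2.2, 1.6), a distance of √(2.5² + 1.6²) ≈ 3.0.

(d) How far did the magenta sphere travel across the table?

1.4

From (14.6, 5.8) to (14.0, 7.1), the magenta sphere covered √(0.6² + 1.3²) ≈ 1.4 units.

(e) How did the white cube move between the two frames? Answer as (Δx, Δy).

(-2.1, -2.5)

From the two frames, the white cube sits at roughly (15.3, 7.2) before and (13.2, 4.7) after.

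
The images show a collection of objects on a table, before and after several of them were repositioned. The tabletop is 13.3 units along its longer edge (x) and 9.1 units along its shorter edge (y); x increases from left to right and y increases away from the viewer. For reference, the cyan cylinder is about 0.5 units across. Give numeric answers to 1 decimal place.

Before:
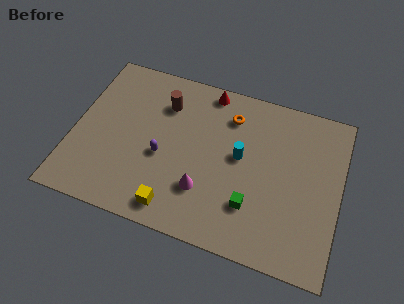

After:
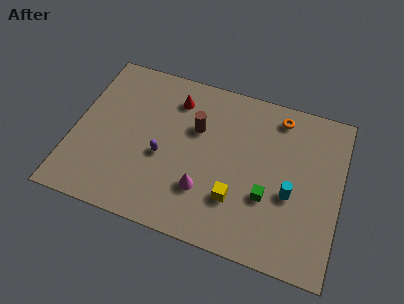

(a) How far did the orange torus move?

2.5

From (7.6, 7.1) to (10.0, 7.8), the orange torus covered √(2.4² + 0.7²) ≈ 2.5 units.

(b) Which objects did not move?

the magenta cone and the purple capsule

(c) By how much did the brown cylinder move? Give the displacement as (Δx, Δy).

(1.7, -0.9)

The brown cylinder was at about (4.3, 6.8) and moved to about (6.0, 5.9).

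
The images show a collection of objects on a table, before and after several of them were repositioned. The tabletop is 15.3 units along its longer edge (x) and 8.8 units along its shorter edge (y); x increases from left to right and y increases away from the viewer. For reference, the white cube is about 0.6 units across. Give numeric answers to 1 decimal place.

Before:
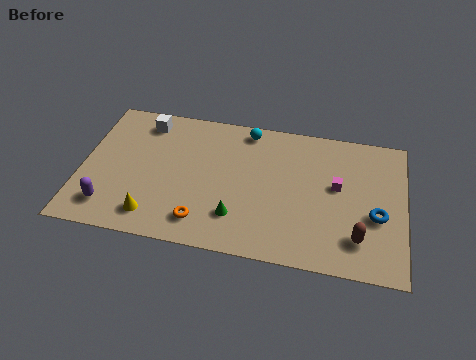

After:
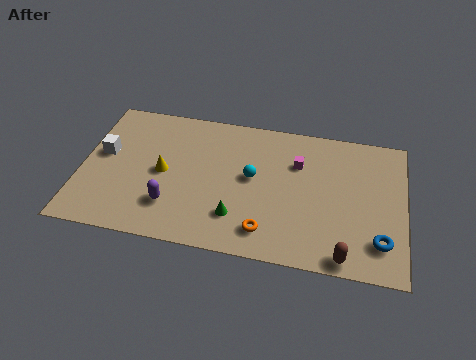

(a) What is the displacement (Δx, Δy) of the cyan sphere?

(0.4, -3.0)

The cyan sphere was at about (7.7, 7.8) and moved to about (8.1, 4.8).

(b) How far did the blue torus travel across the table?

1.5

From (14.0, 3.5) to (14.2, 2.0), the blue torus covered √(0.2² + 1.5²) ≈ 1.5 units.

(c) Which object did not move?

the green cone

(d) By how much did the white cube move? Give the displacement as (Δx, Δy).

(-1.8, -2.4)

The white cube started near (2.8, 7.4) and ended near (1.0, 5.0).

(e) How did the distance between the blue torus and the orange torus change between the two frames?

-3.0

The distance was about 8.3 in the first image and 5.3 in the second, so they moved 3.0 units closer together.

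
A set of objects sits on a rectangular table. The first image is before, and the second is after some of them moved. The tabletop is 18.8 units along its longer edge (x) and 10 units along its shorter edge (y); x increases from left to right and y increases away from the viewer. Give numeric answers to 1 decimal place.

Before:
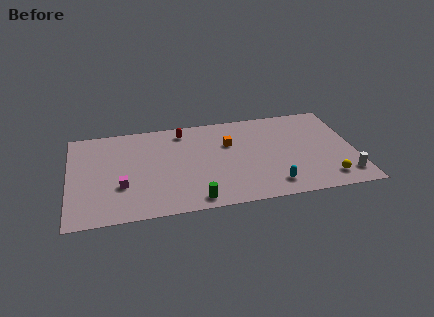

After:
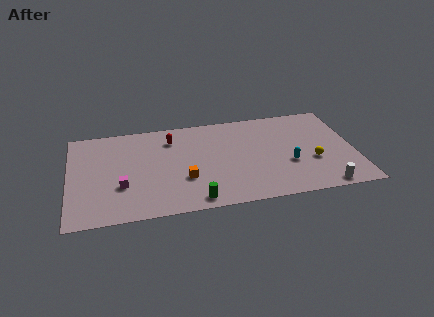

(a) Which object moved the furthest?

the orange cube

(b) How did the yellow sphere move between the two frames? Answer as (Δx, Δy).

(-0.8, 2.0)

The yellow sphere started near (16.8, 1.7) and ended near (16.0, 3.7).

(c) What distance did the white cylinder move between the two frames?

1.7

The white cylinder moved from about (18.0, 1.8) to (16.5, 0.9), a distance of √(1.5² + 0.9²) ≈ 1.7.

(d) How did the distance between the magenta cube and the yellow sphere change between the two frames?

-0.9

The distance was about 13.5 in the first image and 12.6 in the second, so they moved 0.9 units closer together.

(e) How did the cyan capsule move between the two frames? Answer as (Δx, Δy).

(1.2, 2.0)

The cyan capsule was at about (13.2, 1.7) and moved to about (14.4, 3.7).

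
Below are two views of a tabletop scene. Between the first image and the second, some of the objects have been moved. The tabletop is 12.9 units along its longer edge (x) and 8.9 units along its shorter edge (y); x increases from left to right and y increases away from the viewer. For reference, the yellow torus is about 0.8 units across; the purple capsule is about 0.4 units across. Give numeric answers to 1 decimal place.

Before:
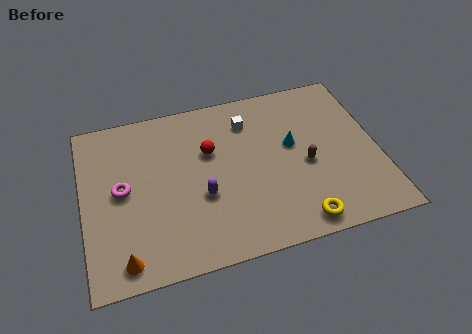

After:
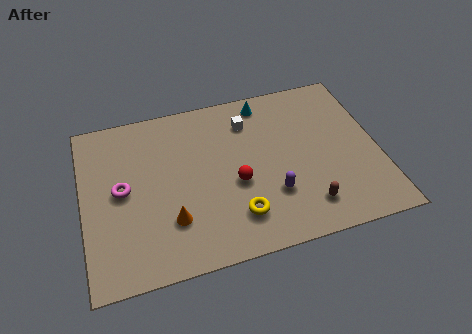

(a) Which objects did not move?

the white cube and the magenta torus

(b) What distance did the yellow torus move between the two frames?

2.8

The yellow torus moved from about (9.1, 1.0) to (6.5, 2.0), a distance of √(2.6² + 1.0²) ≈ 2.8.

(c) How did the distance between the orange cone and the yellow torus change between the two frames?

-4.7

Before: roughly 7.5 units apart; after: 2.8. That's 4.7 units closer together.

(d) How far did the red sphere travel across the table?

2.2

From (5.6, 5.7) to (6.6, 3.7), the red sphere covered √(1.0² + 2.0²) ≈ 2.2 units.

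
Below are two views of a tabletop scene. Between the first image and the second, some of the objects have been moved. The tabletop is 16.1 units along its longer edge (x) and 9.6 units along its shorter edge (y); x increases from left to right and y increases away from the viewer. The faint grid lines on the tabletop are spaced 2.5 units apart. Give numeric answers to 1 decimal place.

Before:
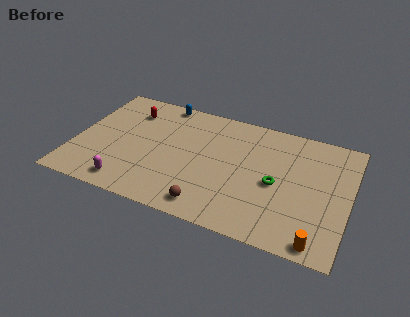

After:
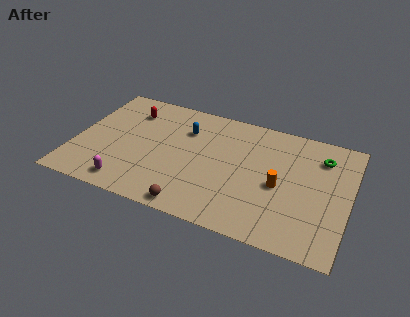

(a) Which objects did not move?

the magenta capsule and the red capsule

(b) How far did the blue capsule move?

2.5

From (4.7, 8.8) to (6.3, 6.9), the blue capsule covered √(1.6² + 1.9²) ≈ 2.5 units.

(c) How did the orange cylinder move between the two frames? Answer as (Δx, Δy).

(-2.5, 3.4)

The orange cylinder was at about (14.6, 0.9) and moved to about (12.1, 4.3).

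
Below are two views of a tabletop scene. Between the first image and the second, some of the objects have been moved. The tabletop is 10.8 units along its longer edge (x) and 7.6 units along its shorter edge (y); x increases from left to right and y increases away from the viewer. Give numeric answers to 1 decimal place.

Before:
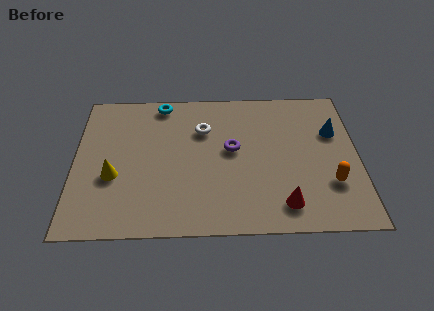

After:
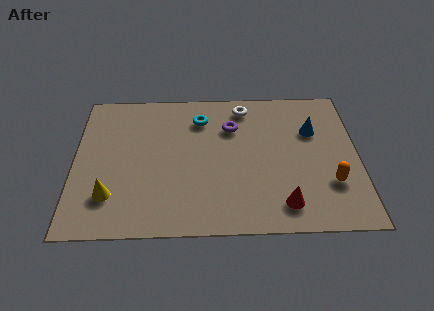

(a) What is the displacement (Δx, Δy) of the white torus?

(1.6, 1.2)

The white torus was at about (4.9, 5.3) and moved to about (6.5, 6.5).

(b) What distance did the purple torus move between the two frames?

1.2

The purple torus was near (6.0, 4.2) before and (6.0, 5.4) after, so it travelled √(0.0² + 1.2²) ≈ 1.2 units.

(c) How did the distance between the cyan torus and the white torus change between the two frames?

-0.4

The distance was about 2.2 in the first image and 1.8 in the second, so they moved 0.4 units closer together.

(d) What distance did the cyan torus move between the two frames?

1.7

The cyan torus was near (3.3, 6.8) before and (4.8, 5.9) after, so it travelled √(1.5² + 0.9²) ≈ 1.7 units.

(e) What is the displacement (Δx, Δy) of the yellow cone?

(-0.1, -1.0)

The yellow cone started near (1.5, 2.9) and ended near (1.4, 1.9).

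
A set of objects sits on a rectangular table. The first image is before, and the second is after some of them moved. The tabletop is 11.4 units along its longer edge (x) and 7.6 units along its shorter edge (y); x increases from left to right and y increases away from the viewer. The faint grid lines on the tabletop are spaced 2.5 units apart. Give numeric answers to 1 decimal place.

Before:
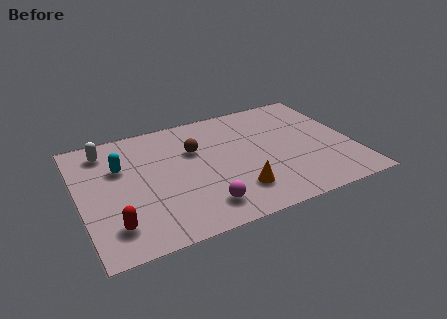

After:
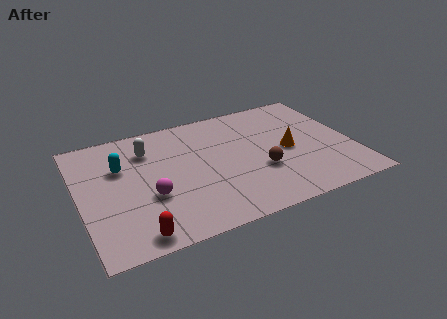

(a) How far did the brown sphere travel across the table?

3.4

From (4.9, 5.0) to (7.4, 2.7), the brown sphere covered √(2.5² + 2.3²) ≈ 3.4 units.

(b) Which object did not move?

the cyan capsule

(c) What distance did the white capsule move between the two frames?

1.8

The white capsule moved from about (1.3, 6.3) to (3.0, 5.7), a distance of √(1.7² + 0.6²) ≈ 1.8.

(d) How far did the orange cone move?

3.0

From (6.3, 1.8) to (8.7, 3.6), the orange cone covered √(2.4² + 1.8²) ≈ 3.0 units.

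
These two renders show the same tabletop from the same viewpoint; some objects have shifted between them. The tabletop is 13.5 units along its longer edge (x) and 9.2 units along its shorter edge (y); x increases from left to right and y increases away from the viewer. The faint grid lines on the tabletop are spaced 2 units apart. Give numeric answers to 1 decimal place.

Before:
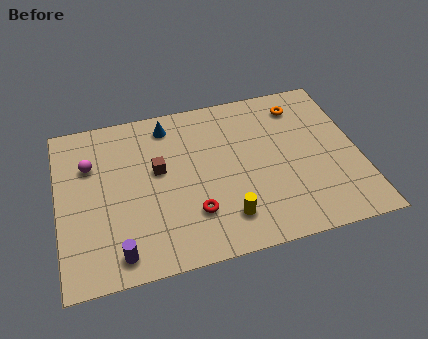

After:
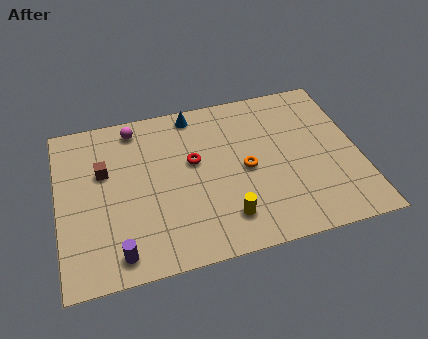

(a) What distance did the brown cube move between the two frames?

2.5

From (4.5, 5.3) to (2.1, 5.8), the brown cube covered √(2.4² + 0.5²) ≈ 2.5 units.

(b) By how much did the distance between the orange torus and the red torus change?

-4.7

The distance was about 7.2 in the first image and 2.5 in the second, so they moved 4.7 units closer together.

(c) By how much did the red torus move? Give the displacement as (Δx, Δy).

(0.2, 2.9)

The red torus started near (5.9, 2.5) and ended near (6.1, 5.4).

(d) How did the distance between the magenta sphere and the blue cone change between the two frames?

-1.2

The distance was about 3.9 in the first image and 2.7 in the second, so they moved 1.2 units closer together.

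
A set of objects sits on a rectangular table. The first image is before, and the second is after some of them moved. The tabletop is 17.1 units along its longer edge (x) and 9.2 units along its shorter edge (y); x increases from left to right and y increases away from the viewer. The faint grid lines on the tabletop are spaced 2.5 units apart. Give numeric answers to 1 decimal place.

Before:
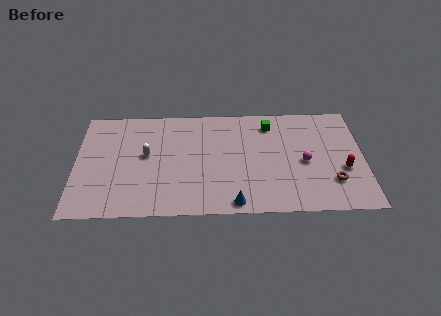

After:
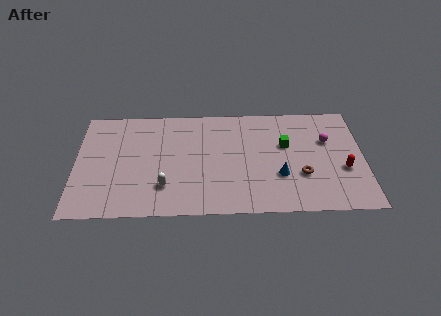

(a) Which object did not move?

the red capsule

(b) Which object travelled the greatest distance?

the blue cone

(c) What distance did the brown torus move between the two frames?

1.9

From (15.2, 2.5) to (13.4, 3.1), the brown torus covered √(1.8² + 0.6²) ≈ 1.9 units.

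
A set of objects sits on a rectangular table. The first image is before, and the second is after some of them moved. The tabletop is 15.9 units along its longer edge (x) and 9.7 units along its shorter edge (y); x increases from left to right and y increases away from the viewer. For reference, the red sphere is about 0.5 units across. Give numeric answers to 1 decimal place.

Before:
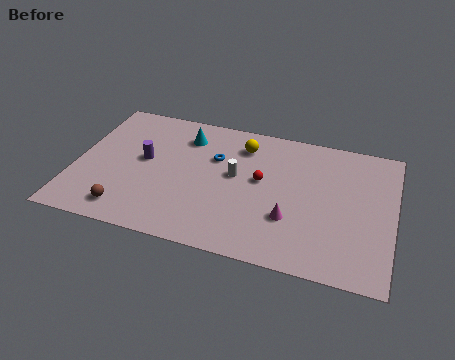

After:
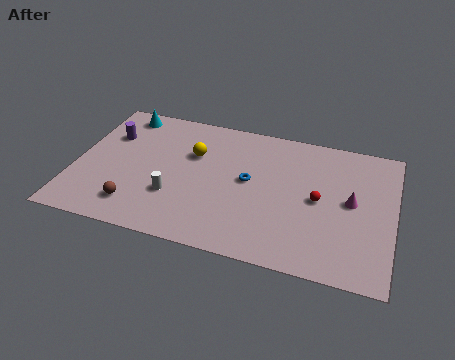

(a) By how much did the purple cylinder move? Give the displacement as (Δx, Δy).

(-1.9, 1.4)

The purple cylinder was at about (3.4, 5.3) and moved to about (1.5, 6.7).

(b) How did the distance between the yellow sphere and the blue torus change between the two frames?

+1.3

They were about 1.8 units apart before and 3.1 after — 1.3 units further apart.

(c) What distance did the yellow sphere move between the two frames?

2.7

The yellow sphere moved from about (8.2, 7.7) to (5.8, 6.4), a distance of √(2.4² + 1.3²) ≈ 2.7.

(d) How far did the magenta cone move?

3.5

From (10.9, 3.1) to (13.8, 5.1), the magenta cone covered √(2.9² + 2.0²) ≈ 3.5 units.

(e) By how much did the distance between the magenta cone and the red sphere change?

-1.2

Before: roughly 2.8 units apart; after: 1.6. That's 1.2 units closer together.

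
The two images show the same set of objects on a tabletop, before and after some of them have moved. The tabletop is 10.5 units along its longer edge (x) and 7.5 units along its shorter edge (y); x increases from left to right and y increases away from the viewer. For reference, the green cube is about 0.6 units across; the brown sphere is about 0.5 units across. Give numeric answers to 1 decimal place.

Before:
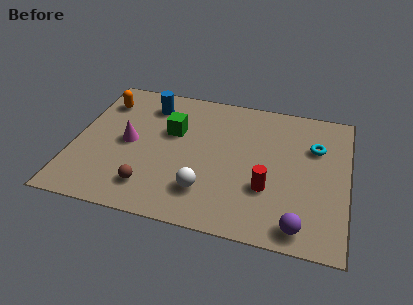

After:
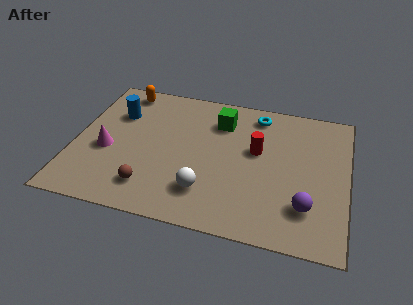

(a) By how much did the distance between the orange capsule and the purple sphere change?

-0.5

Before: roughly 9.3 units apart; after: 8.8. That's 0.5 units closer together.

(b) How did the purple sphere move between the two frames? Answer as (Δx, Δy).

(0.2, 1.0)

From the two frames, the purple sphere sits at roughly (8.8, 0.9) before and (9.0, 1.9) after.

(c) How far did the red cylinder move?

2.0

The red cylinder moved from about (7.5, 2.5) to (7.0, 4.4), a distance of √(0.5² + 1.9²) ≈ 2.0.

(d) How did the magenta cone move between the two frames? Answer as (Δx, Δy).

(-0.8, -0.6)

The magenta cone started near (2.1, 3.7) and ended near (1.3, 3.1).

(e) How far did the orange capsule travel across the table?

1.1

The orange capsule moved from about (0.9, 5.8) to (1.6, 6.6), a distance of √(0.7² + 0.8²) ≈ 1.1.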